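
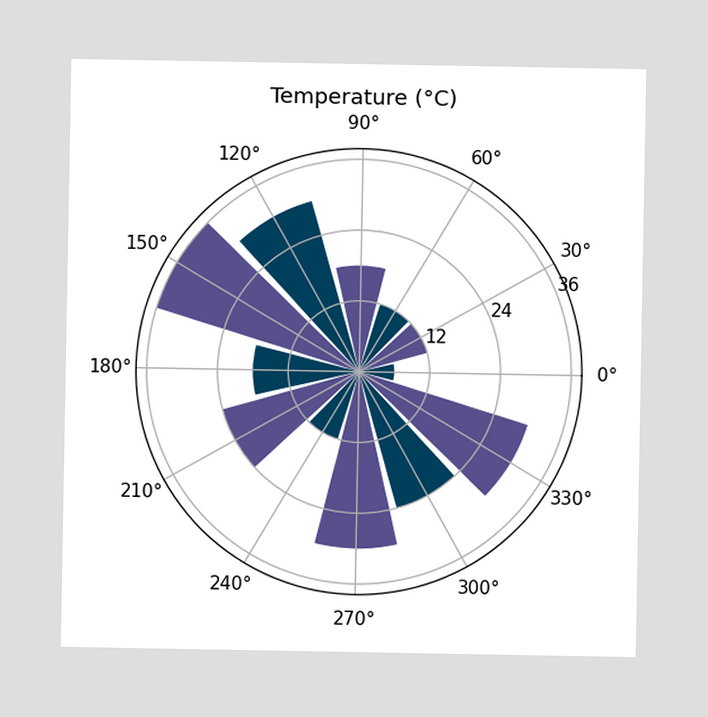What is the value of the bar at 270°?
30°C

The bar at 270° reaches 30°C on the radial axis.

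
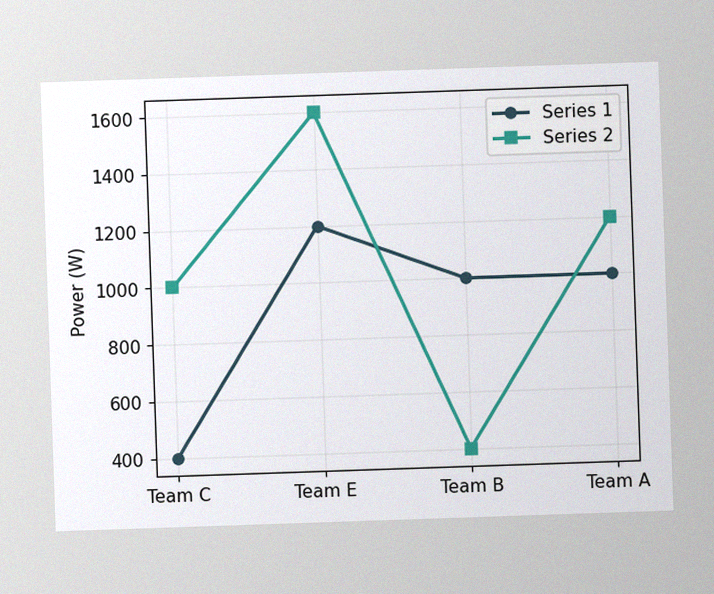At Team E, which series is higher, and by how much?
Series 2, by 400W

The image has some photo noise and uneven lighting. At Team E, Series 2 sits above the other line by 400W.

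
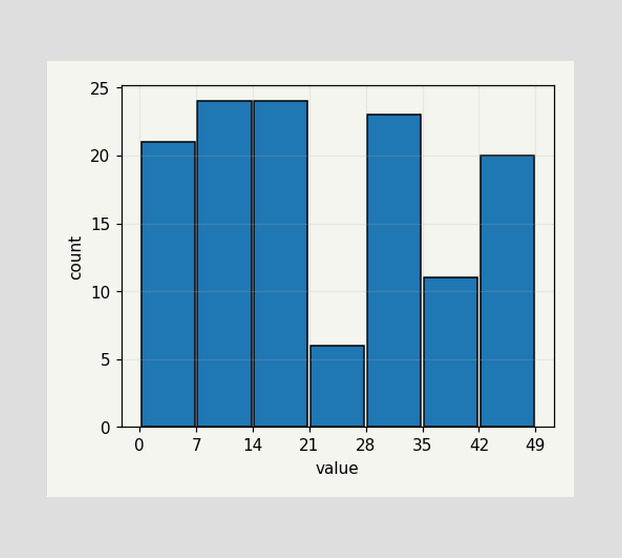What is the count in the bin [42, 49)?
20

The [42, 49) bin has height 20.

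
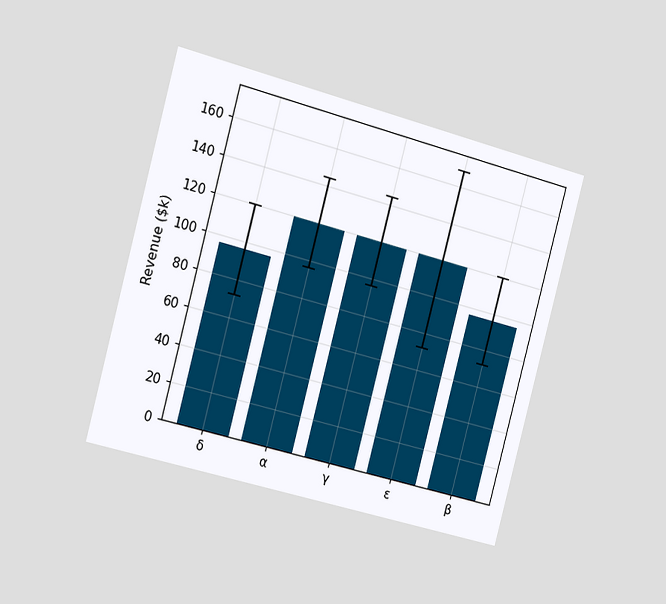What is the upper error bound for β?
The chart is tilted about 15° clockwise and viewed slightly from the left. The β bar's upper whisker reaches $120k.

$120k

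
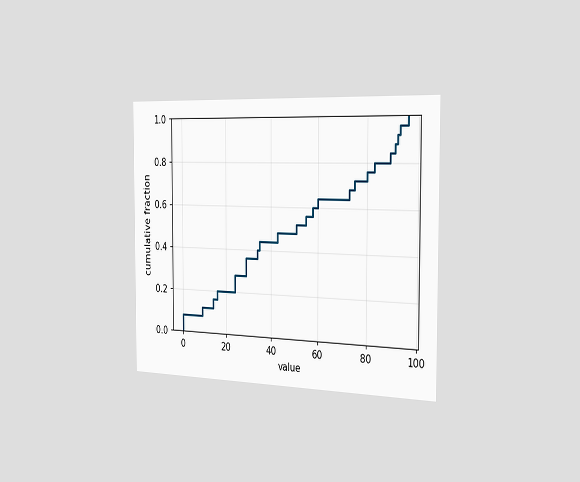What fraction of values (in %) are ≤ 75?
The chart is viewed slightly from the right. At x=75 the ECDF step is at 72%.

72%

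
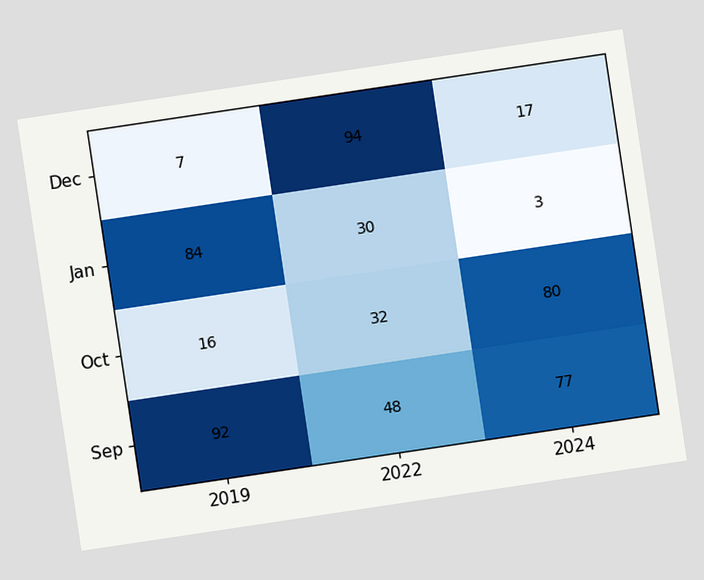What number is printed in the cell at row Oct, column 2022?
32

The chart is tilted about 8° counter-clockwise. The (Oct, 2022) cell reads 32.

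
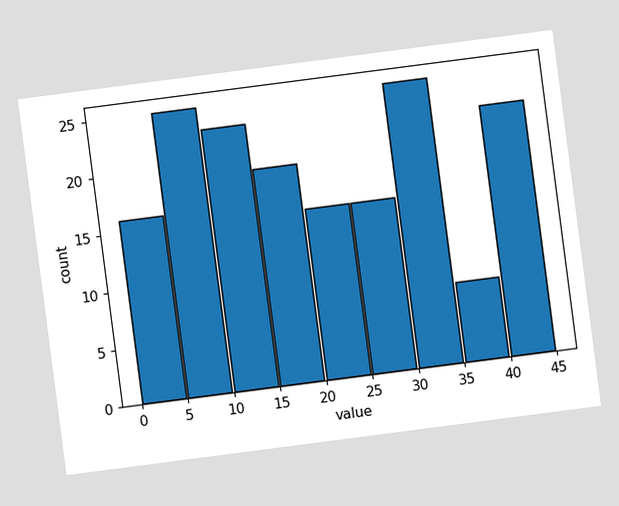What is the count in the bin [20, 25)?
15

The chart is tilted about 7° counter-clockwise. The [20, 25) bin has height 15.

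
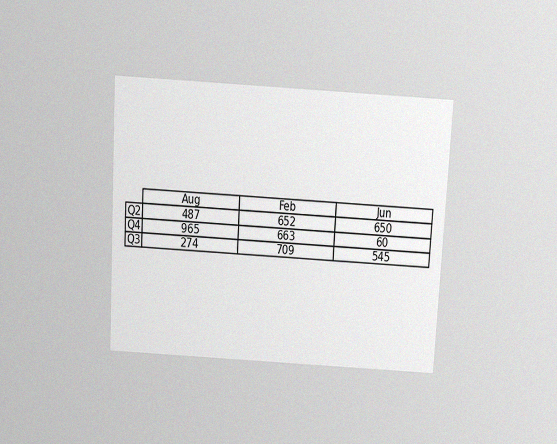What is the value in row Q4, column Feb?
The chart is tilted about 3° clockwise and viewed slightly from above, with some photo noise. The (Q4, Feb) cell reads 663.

663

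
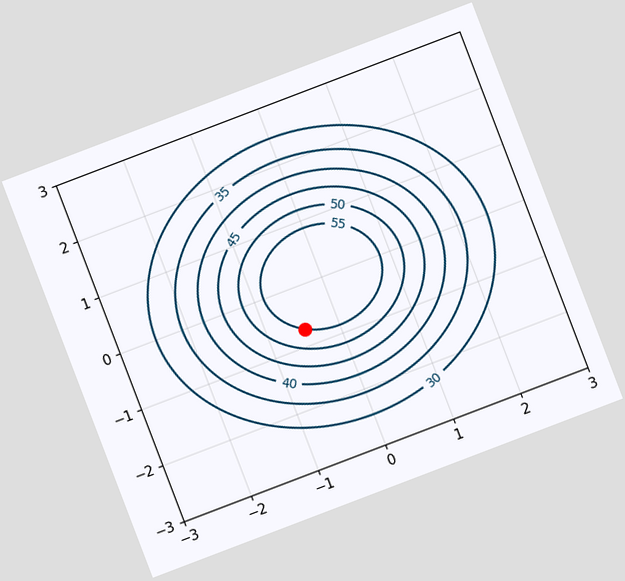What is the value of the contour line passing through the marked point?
The chart is tilted about 21° counter-clockwise. The marked point sits on the contour labelled 55.

55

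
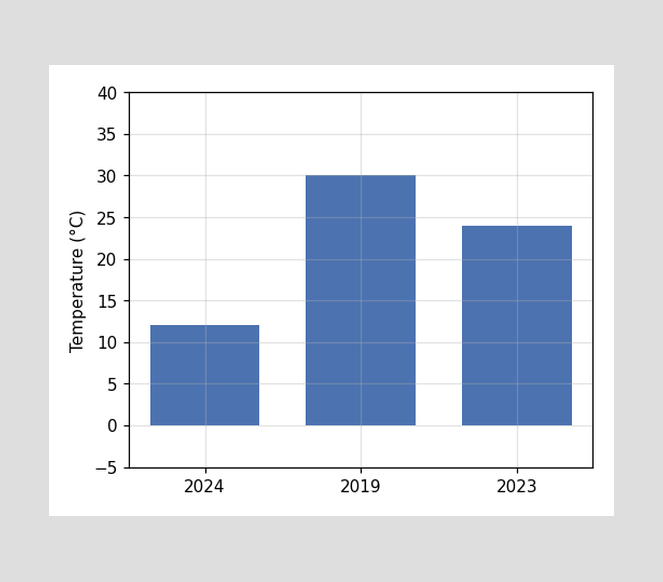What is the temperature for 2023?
24°C

Reading along the chart's y-axis, the 2023 bar reaches 24°C.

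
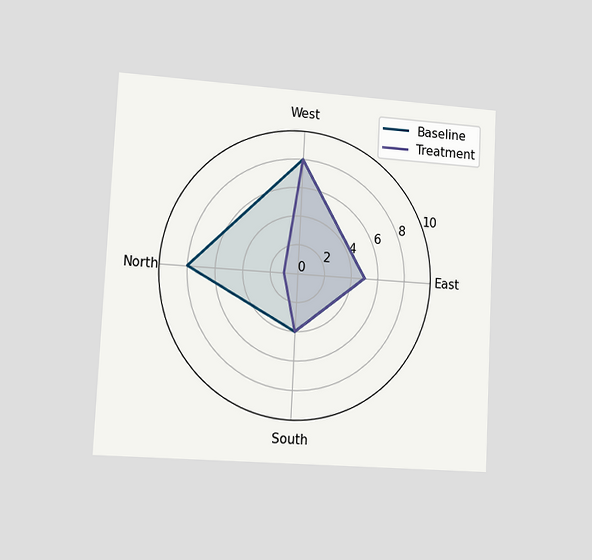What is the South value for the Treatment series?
4

The chart is tilted about 3° clockwise and viewed slightly from the left. On the South axis, Treatment reaches 4.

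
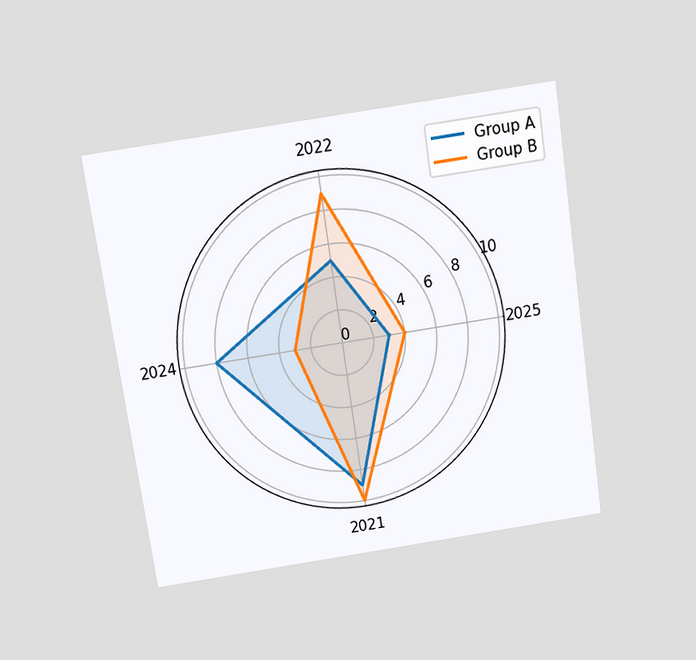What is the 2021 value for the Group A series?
9

The chart is tilted about 8° counter-clockwise and viewed slightly from above. On the 2021 axis, Group A reaches 9.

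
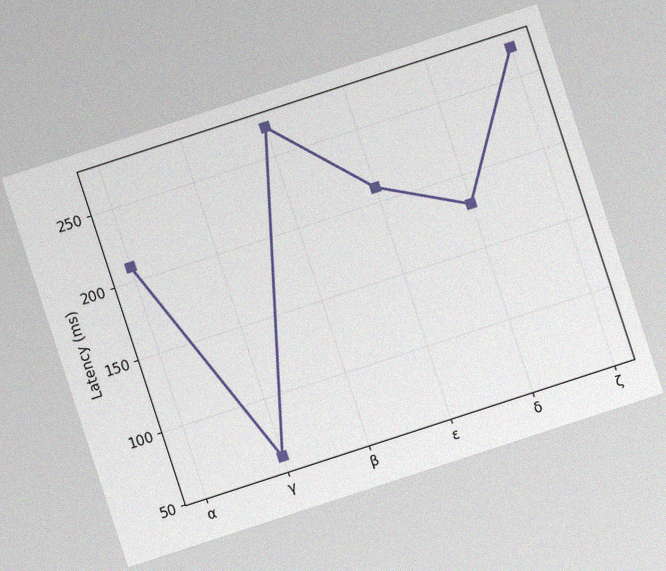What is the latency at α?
The chart is tilted about 18° counter-clockwise, with some photo noise. At α, the line is at 210ms.

210ms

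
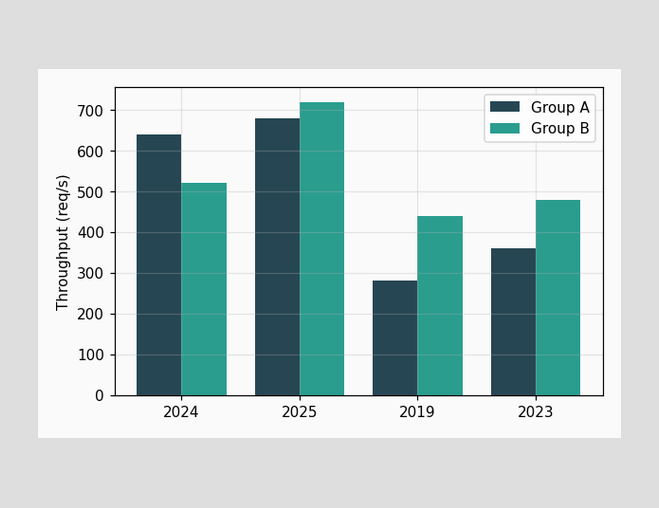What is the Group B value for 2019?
The Group B bar at 2019 reaches 440req/s on the y-axis.

440req/s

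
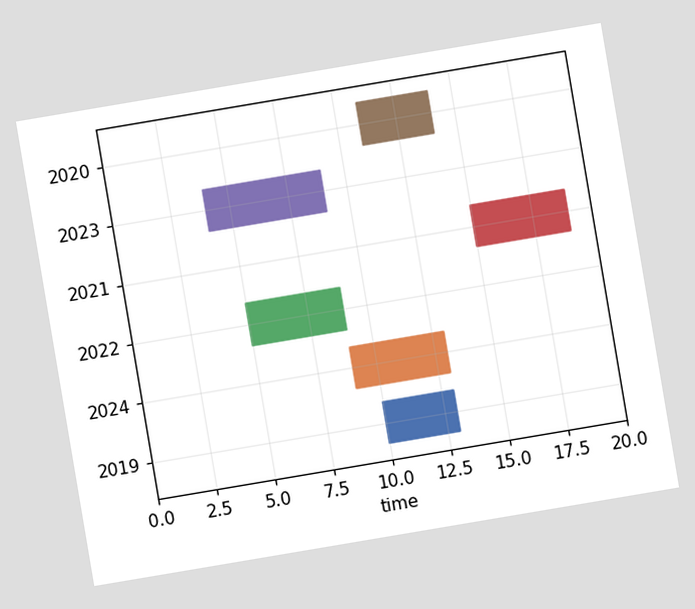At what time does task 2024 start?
The chart is tilted about 10° counter-clockwise. The 2024 bar begins at t=9.

9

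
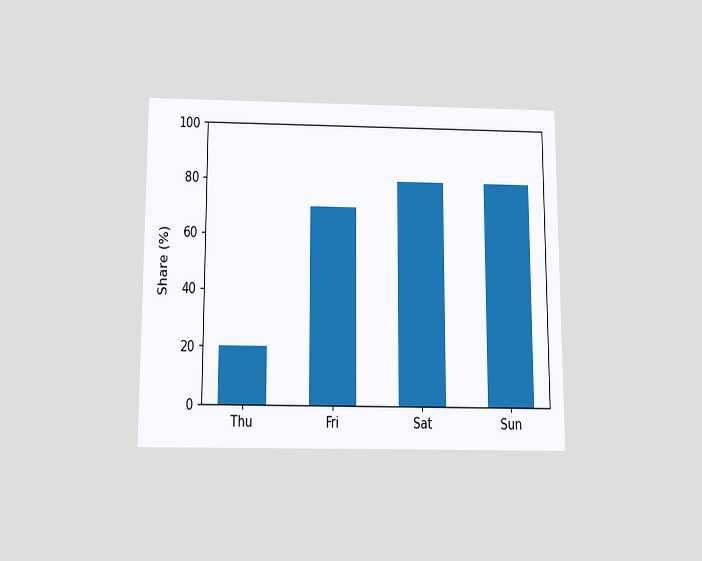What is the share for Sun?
The chart is viewed slightly from below. Reading along the chart's y-axis, the Sun bar reaches 80%.

80%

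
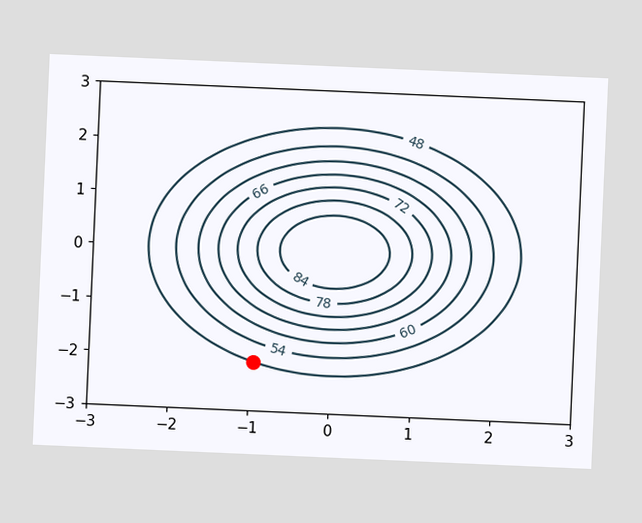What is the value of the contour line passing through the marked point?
The chart is tilted about 2° clockwise. The marked point sits on the contour labelled 48.

48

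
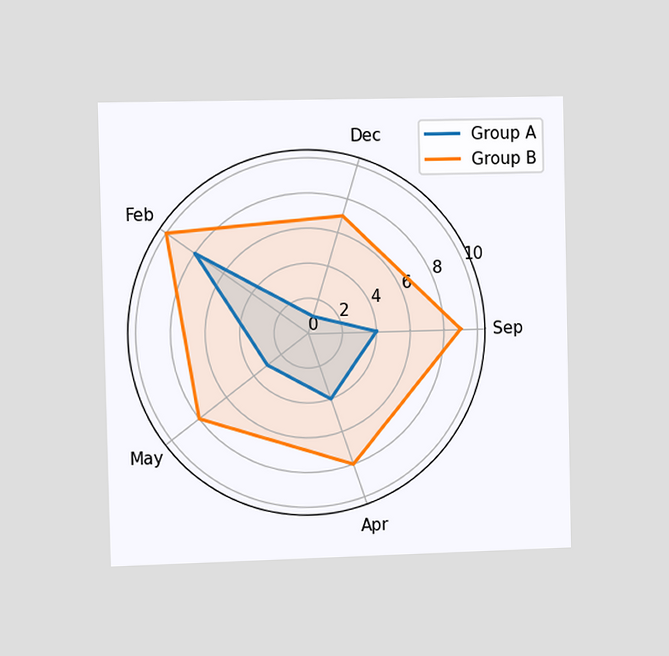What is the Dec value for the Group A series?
The chart is viewed slightly from the left. On the Dec axis, Group A reaches 1.

1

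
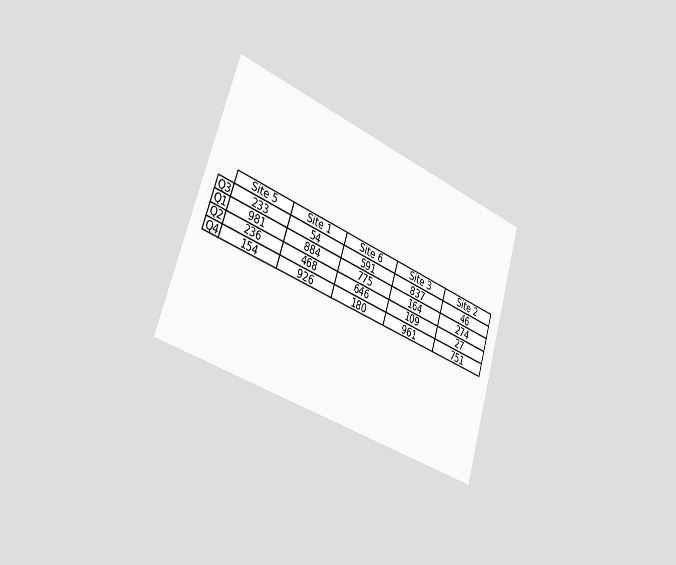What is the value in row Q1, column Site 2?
274

The chart is tilted about 18° clockwise and viewed slightly from the left. The (Q1, Site 2) cell reads 274.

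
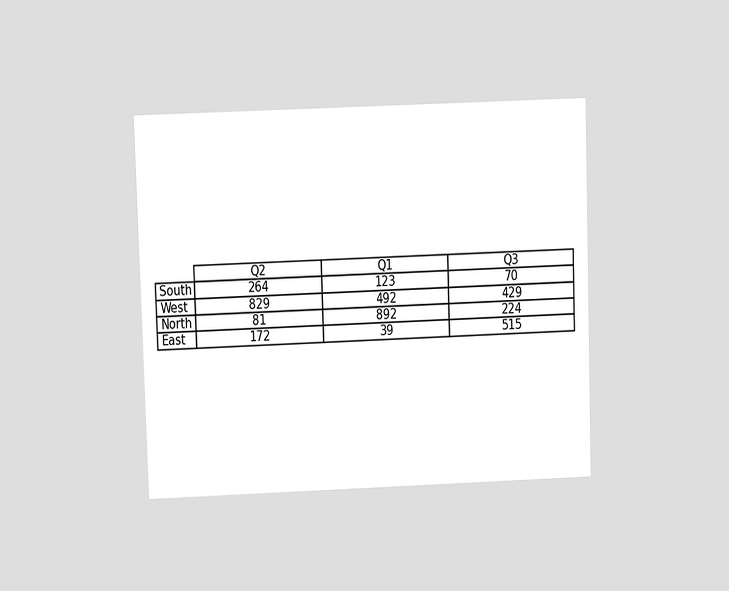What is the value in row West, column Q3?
429

The chart is viewed slightly from above. The (West, Q3) cell reads 429.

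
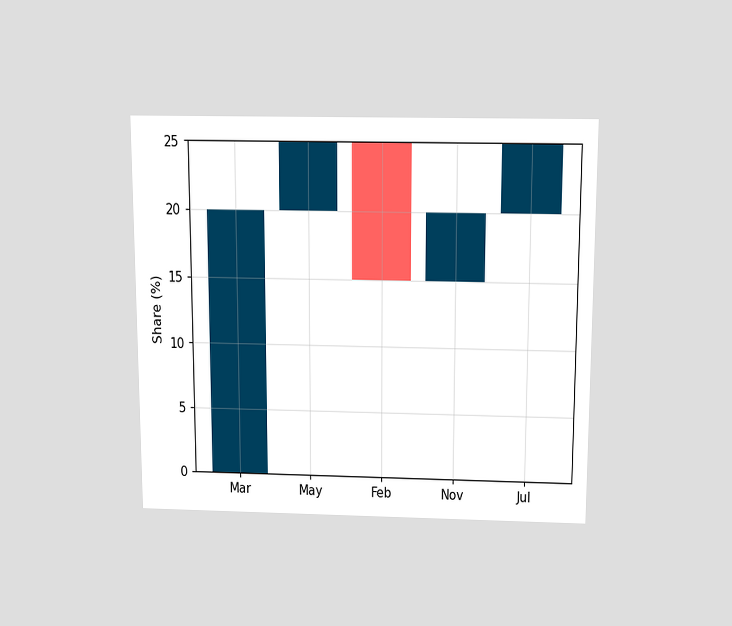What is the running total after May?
The chart is viewed slightly from above. After May the running total reaches 25%.

25%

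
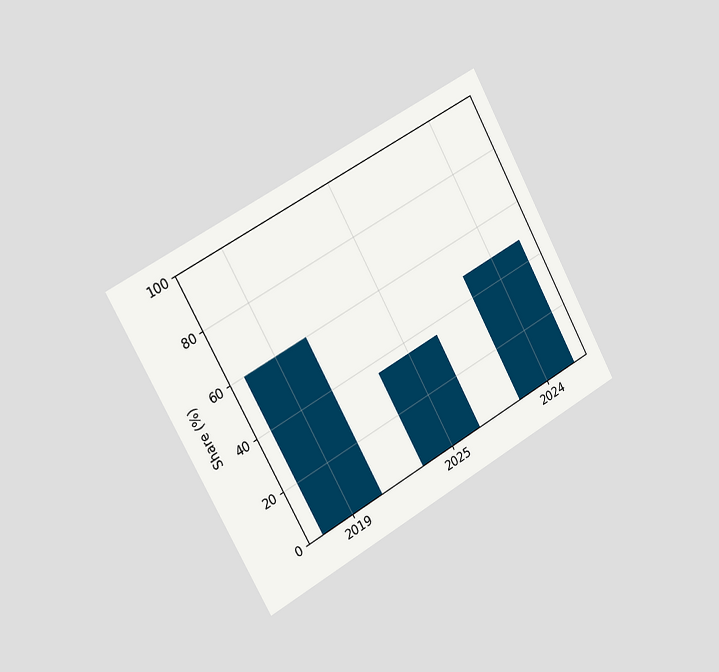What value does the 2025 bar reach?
36%

The chart is tilted about 29° counter-clockwise and viewed slightly from the left. Reading along the chart's y-axis, the 2025 bar reaches 36%.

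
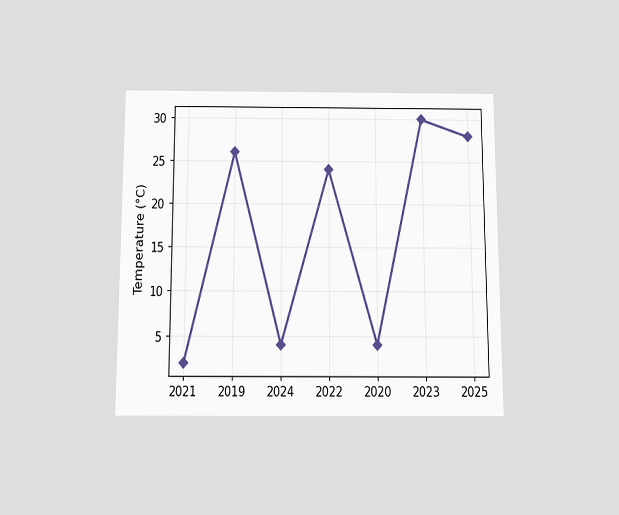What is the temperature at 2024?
4°C

The chart is viewed slightly from below. At 2024, the line is at 4°C.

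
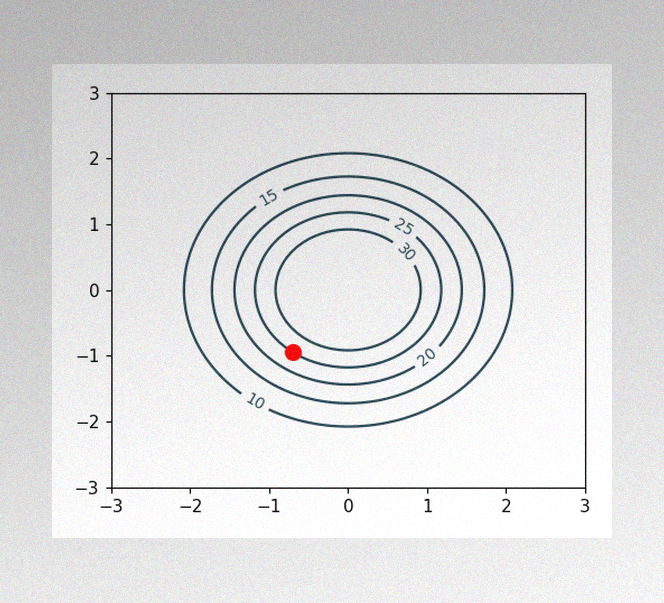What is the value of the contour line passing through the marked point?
The image has some photo noise and uneven lighting. The marked point sits on the contour labelled 25.

25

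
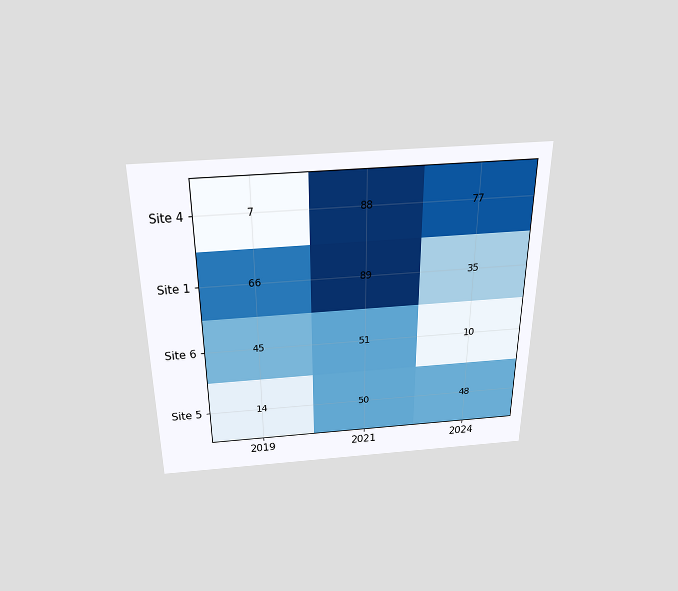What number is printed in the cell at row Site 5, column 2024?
The chart is viewed slightly from above. The (Site 5, 2024) cell reads 48.

48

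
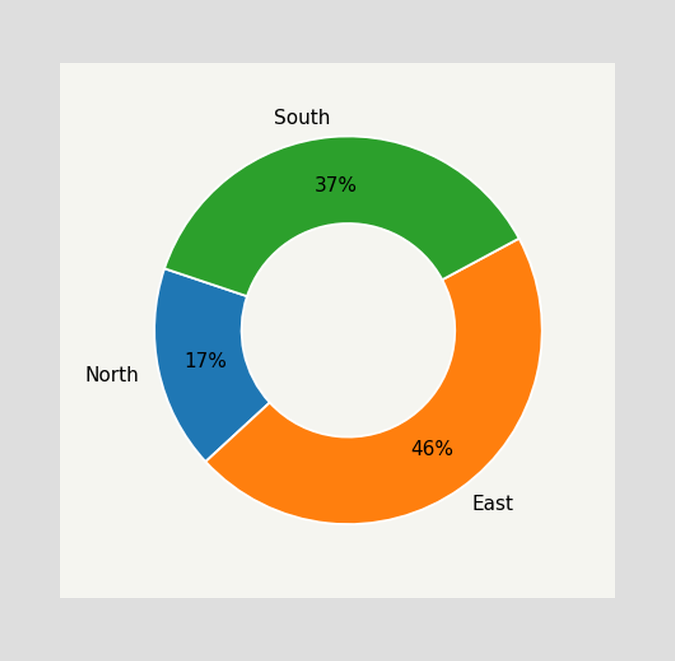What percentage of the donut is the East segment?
46%

The East segment takes up 46% of the ring.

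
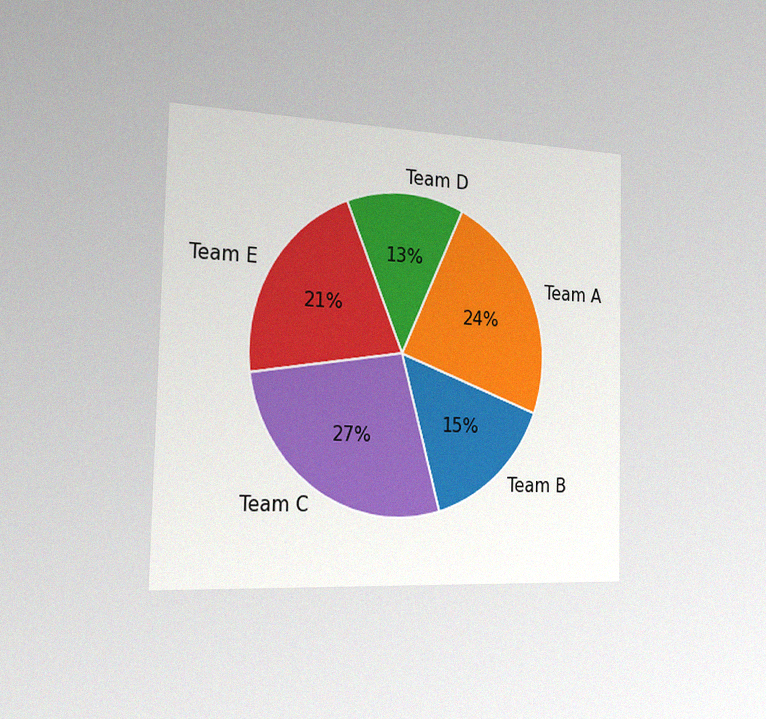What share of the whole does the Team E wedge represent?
The chart is viewed slightly from the left, with some photo noise. The Team E slice takes up 21% of the pie.

21%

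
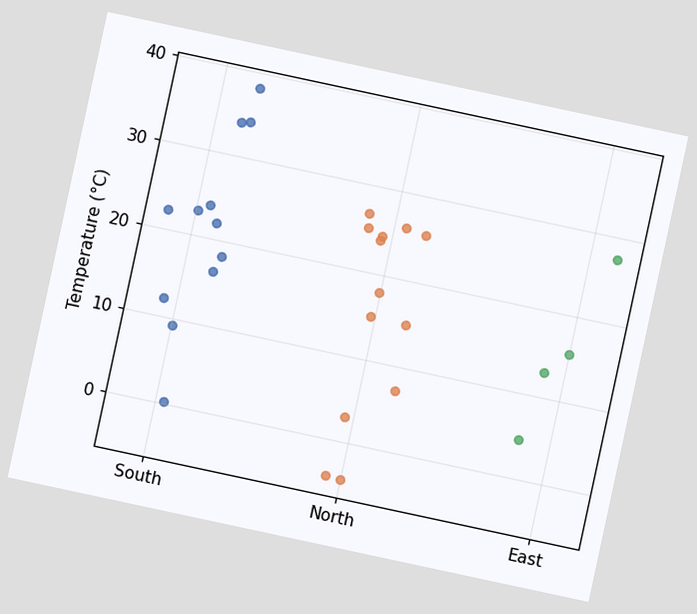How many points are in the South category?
The chart is tilted about 12° clockwise. Counting the markers in the South column gives 12.

12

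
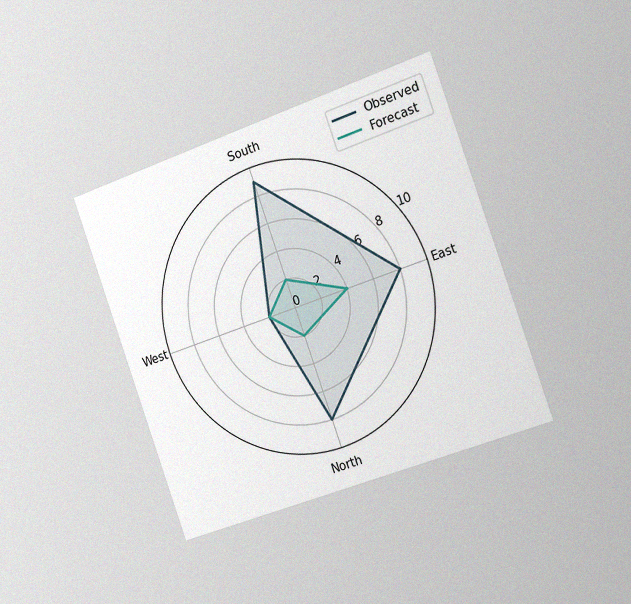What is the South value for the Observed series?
9

The chart is tilted about 20° counter-clockwise and viewed slightly from the right, with some photo noise. On the South axis, Observed reaches 9.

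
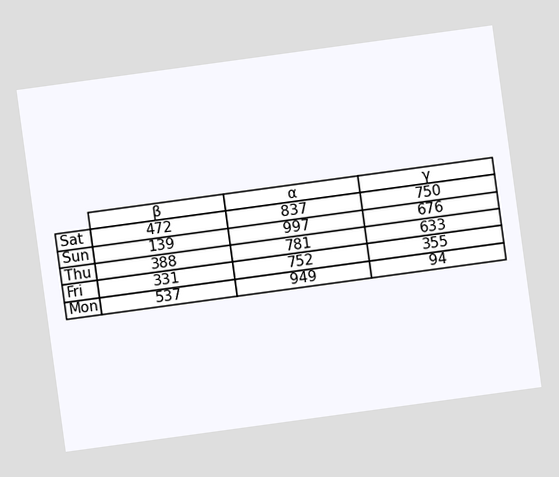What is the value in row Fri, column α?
The chart is tilted about 8° counter-clockwise. The (Fri, α) cell reads 752.

752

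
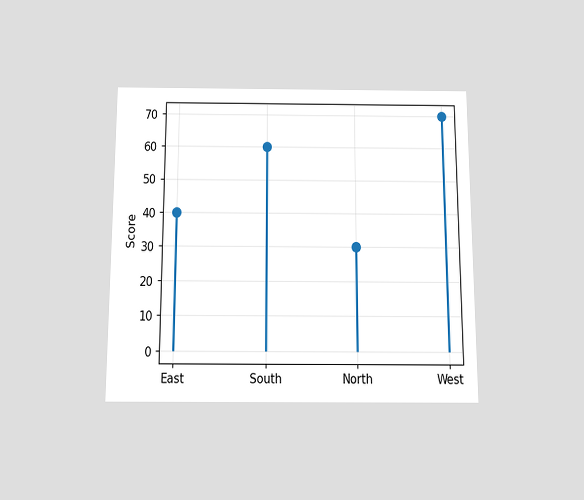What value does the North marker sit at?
The chart is viewed slightly from below. The North marker sits at 30.

30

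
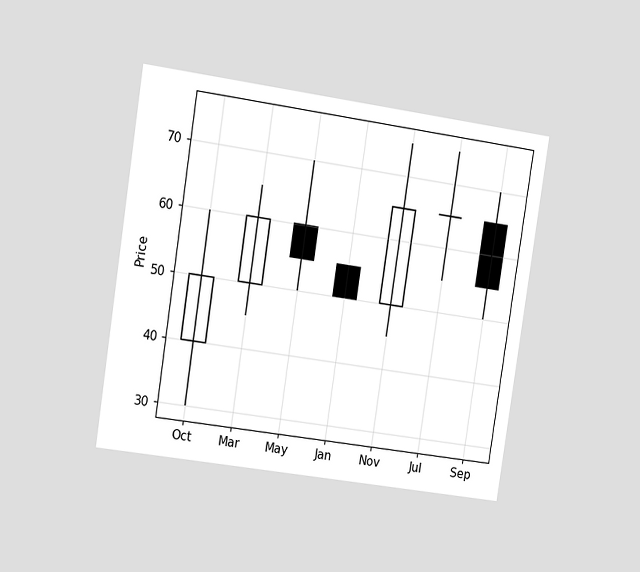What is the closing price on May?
The chart is tilted about 9° clockwise and viewed slightly from the left. The May candle closes at 55.

55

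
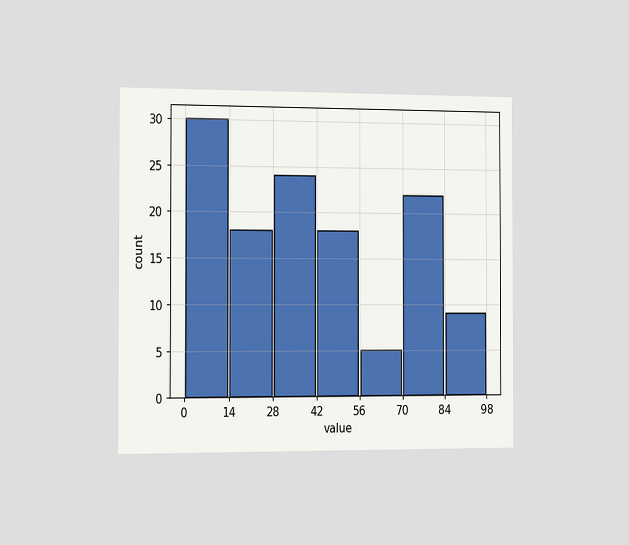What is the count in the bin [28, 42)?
The chart is viewed slightly from the left. The [28, 42) bin has height 24.

24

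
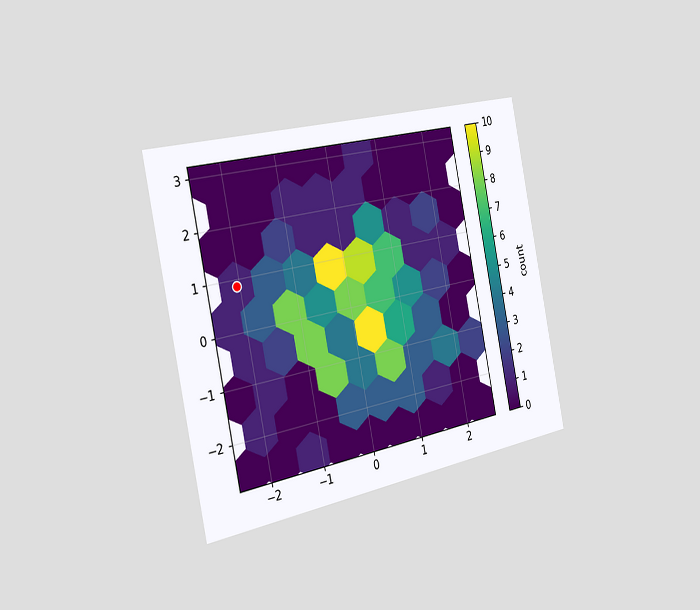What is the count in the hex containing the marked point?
The chart is tilted about 12° counter-clockwise and viewed slightly from the left. The marked hex reads 1 on the colorbar.

1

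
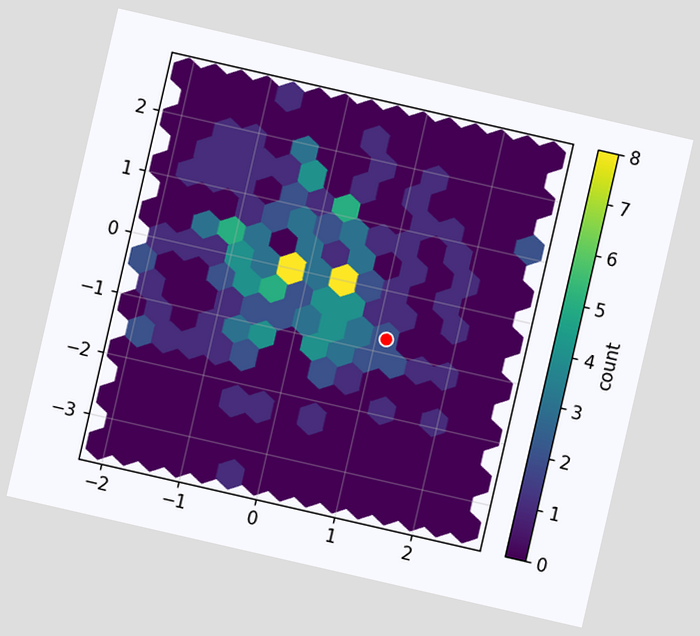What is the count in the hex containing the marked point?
The chart is tilted about 13° clockwise. The marked hex reads 2 on the colorbar.

2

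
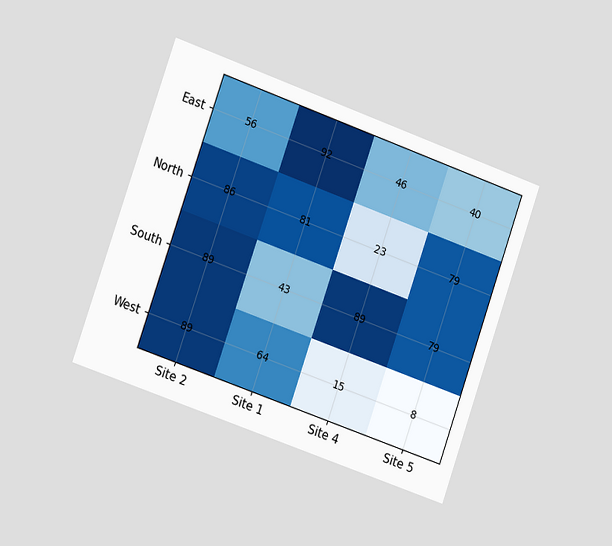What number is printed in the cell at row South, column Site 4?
89

The chart is tilted about 19° clockwise and viewed slightly from the left. The (South, Site 4) cell reads 89.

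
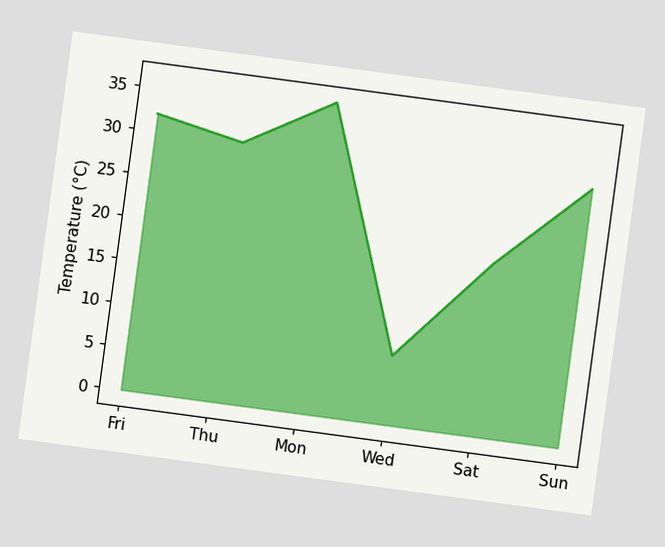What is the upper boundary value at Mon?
The chart is tilted about 8° clockwise. At Mon the upper boundary is at 36°C.

36°C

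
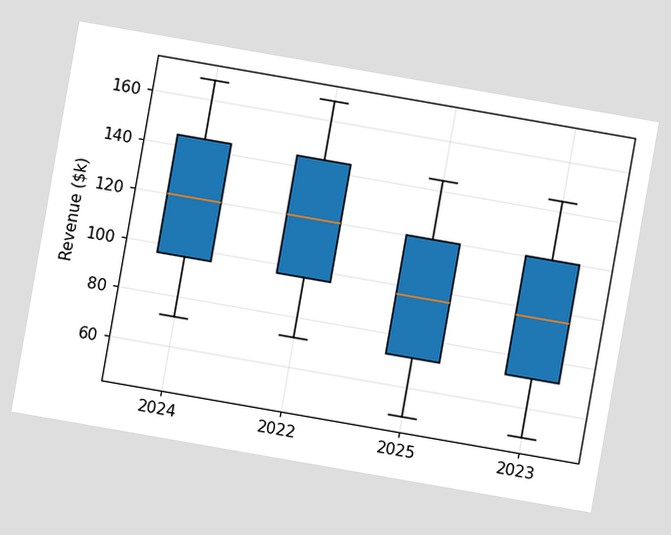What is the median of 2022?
$120k

The chart is tilted about 10° clockwise. The median line in the 2022 box sits at $120k.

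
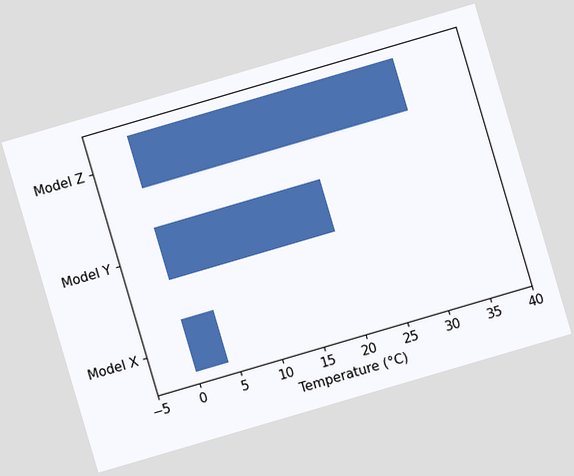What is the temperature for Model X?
4°C

The chart is tilted about 16° counter-clockwise. Reading along the chart's x-axis, the Model X bar reaches 4°C.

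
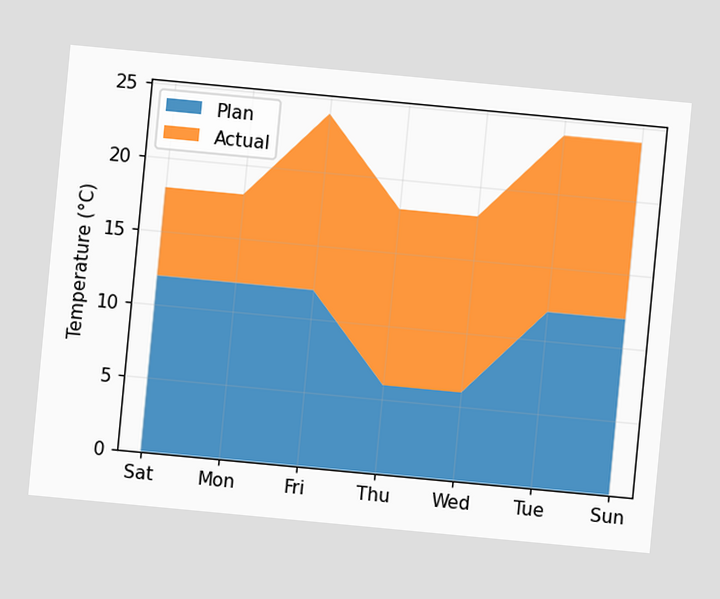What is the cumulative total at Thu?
18°C

The chart is tilted about 5° clockwise. The stacked total at Thu reaches 18°C.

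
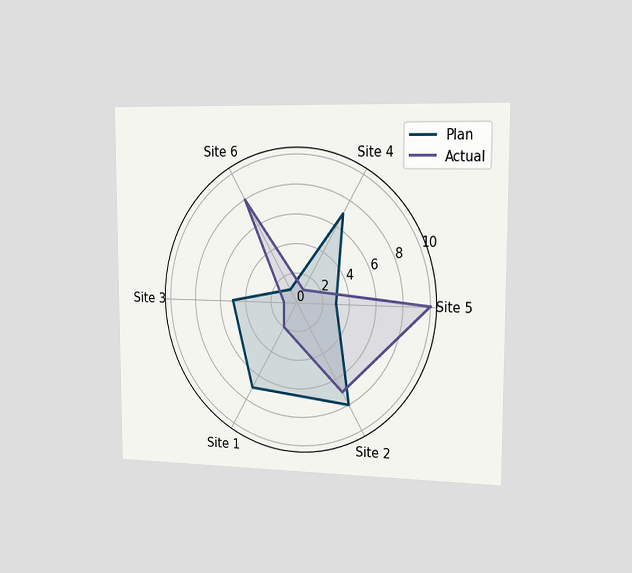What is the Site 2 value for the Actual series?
The chart is viewed slightly from the right. On the Site 2 axis, Actual reaches 7.

7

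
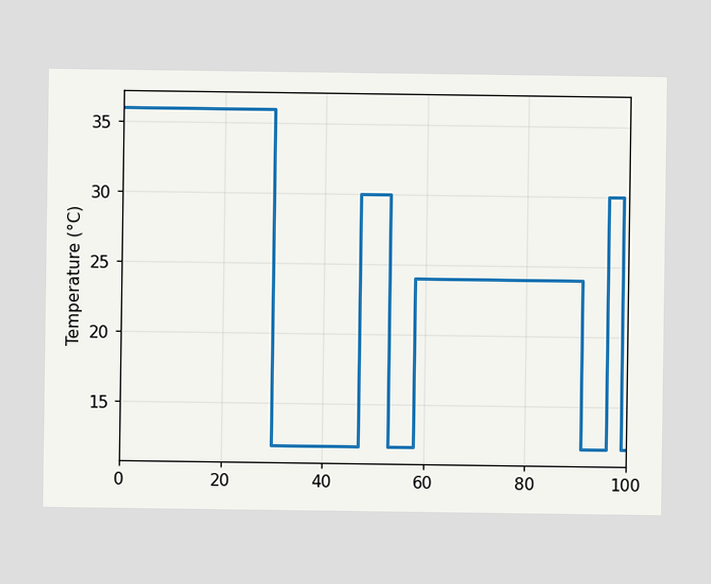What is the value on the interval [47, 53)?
30°C

On [47, 53) the step sits at 30°C.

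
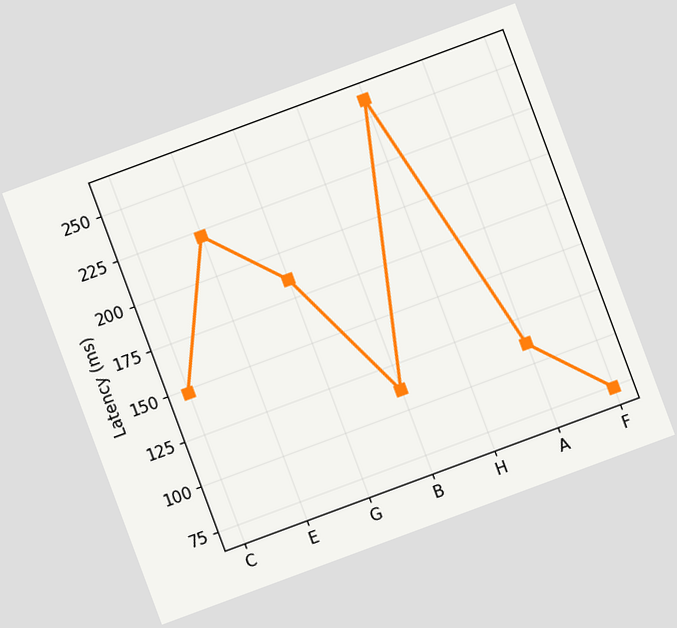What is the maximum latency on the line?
The chart is tilted about 20° counter-clockwise. The highest point is at H, and reading across to the y-axis gives 259ms.

259ms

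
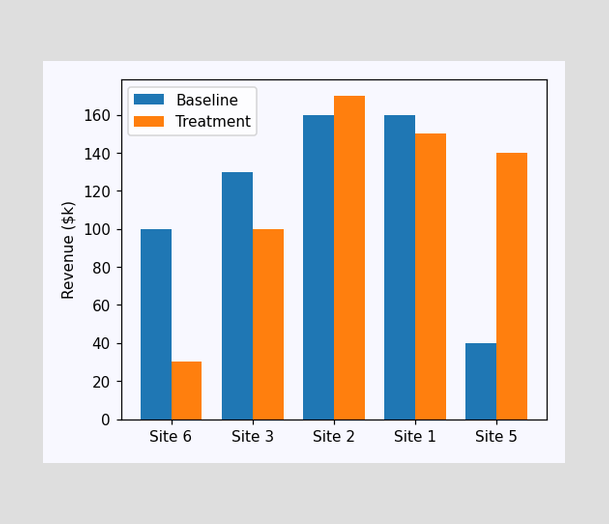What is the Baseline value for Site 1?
The Baseline bar at Site 1 reaches $160k on the y-axis.

$160k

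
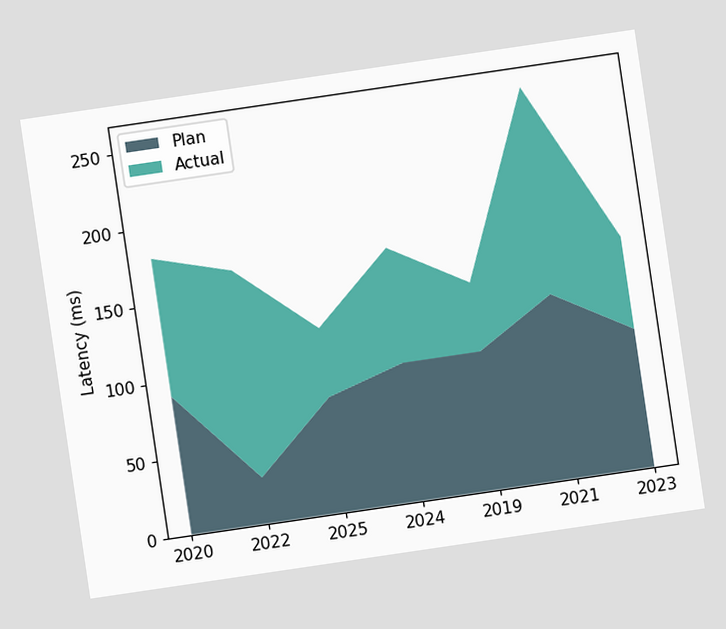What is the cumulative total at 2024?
The chart is tilted about 8° counter-clockwise. The stacked total at 2024 reaches 165ms.

165ms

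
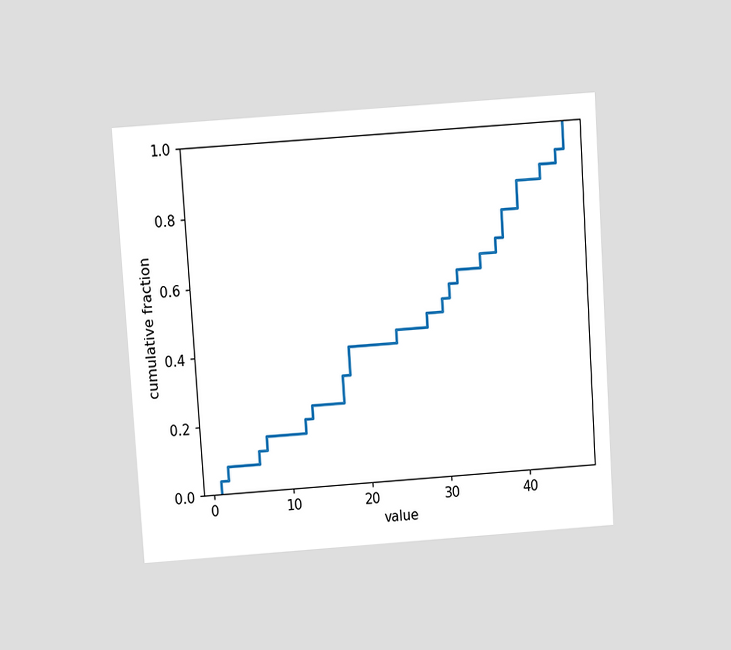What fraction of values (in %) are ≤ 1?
4%

The chart is tilted about 4° counter-clockwise and viewed slightly from above. At x=1 the ECDF step is at 4%.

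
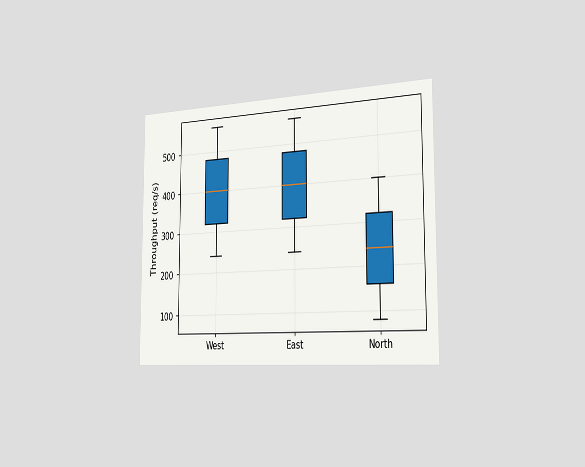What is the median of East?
400req/s

The chart is viewed slightly from the right. The median line in the East box sits at 400req/s.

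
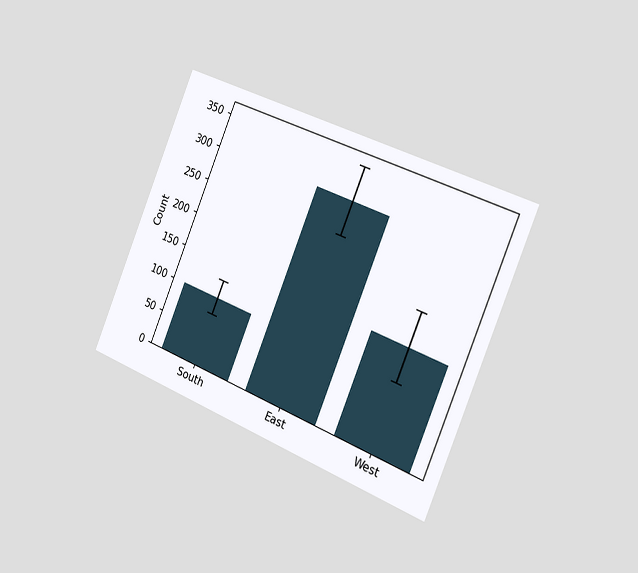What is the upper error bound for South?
The chart is tilted about 22° clockwise and viewed slightly from the right. The South bar's upper whisker reaches 125.

125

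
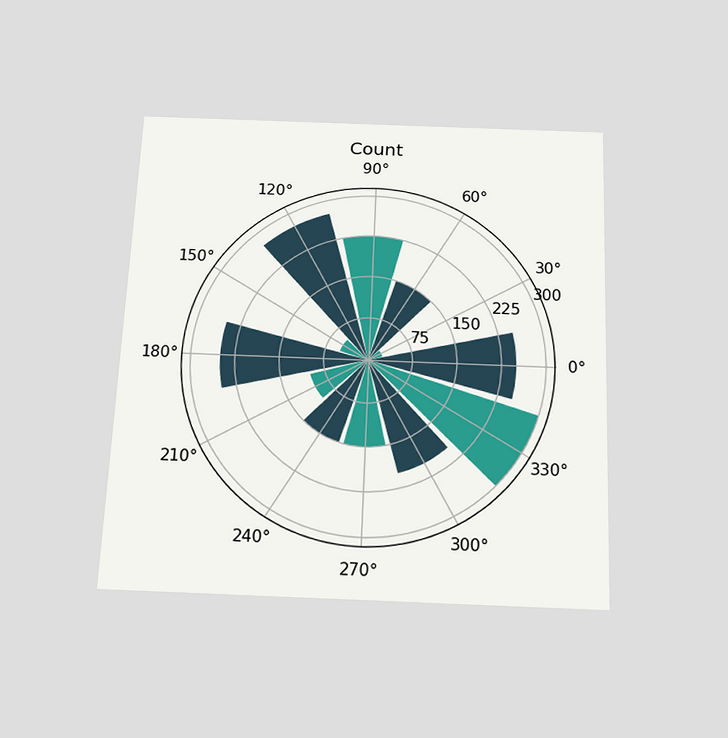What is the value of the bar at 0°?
The chart is tilted about 2° clockwise and viewed slightly from below. The bar at 0° reaches 250 on the radial axis.

250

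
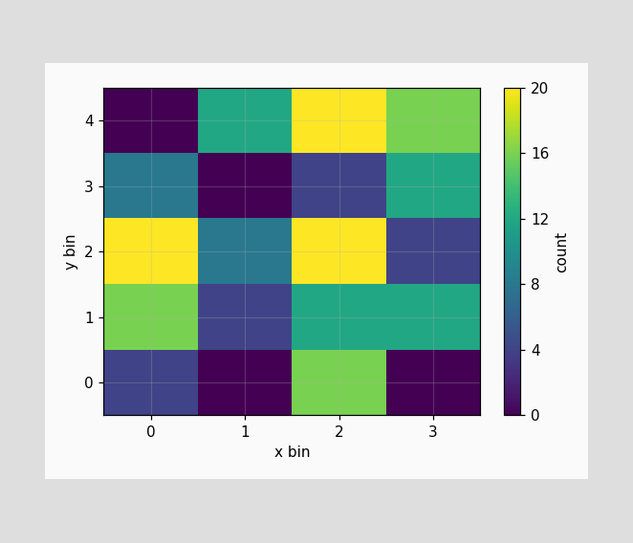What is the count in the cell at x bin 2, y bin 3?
4

Matching the cell (2, 3) against the colorbar gives 4.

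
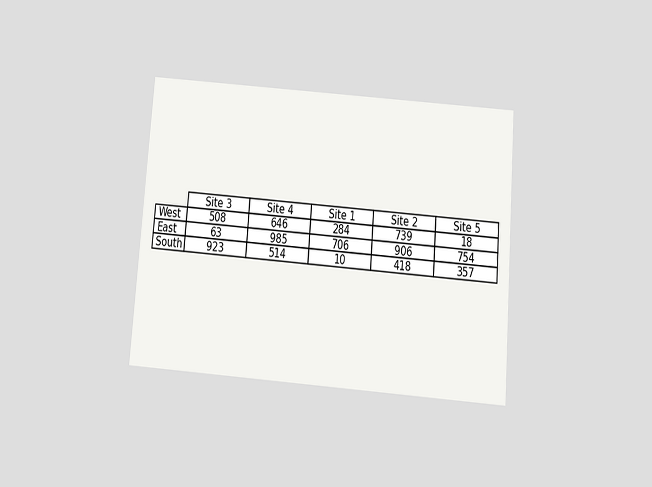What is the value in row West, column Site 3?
The chart is tilted about 4° clockwise and viewed slightly from below. The (West, Site 3) cell reads 508.

508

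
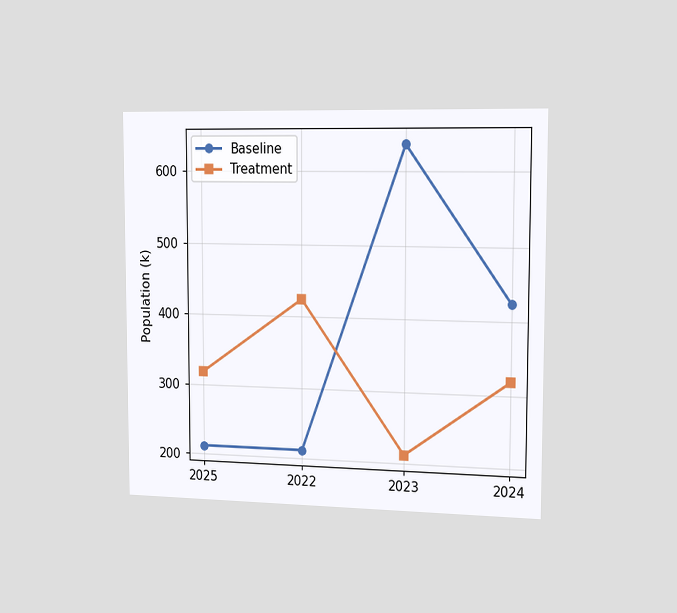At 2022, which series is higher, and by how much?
The chart is viewed slightly from the right. At 2022, Treatment sits above the other line by 212k.

Treatment, by 212k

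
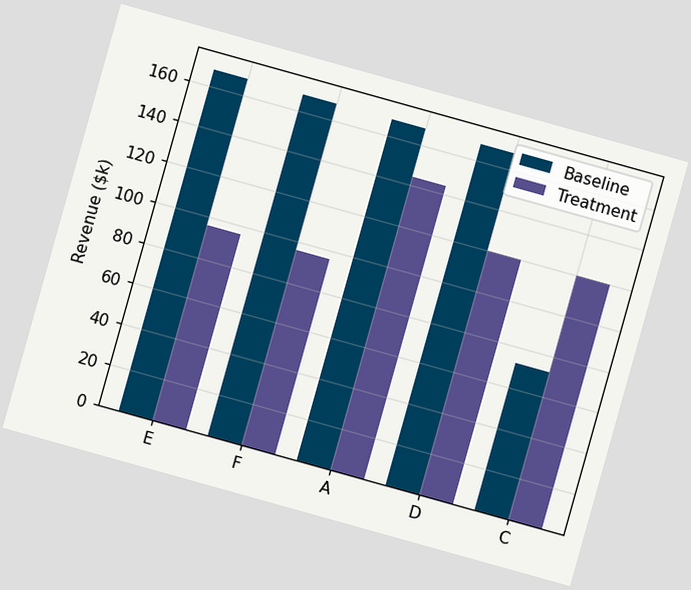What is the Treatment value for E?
$96k

The chart is tilted about 16° clockwise. The Treatment bar at E reaches $96k on the y-axis.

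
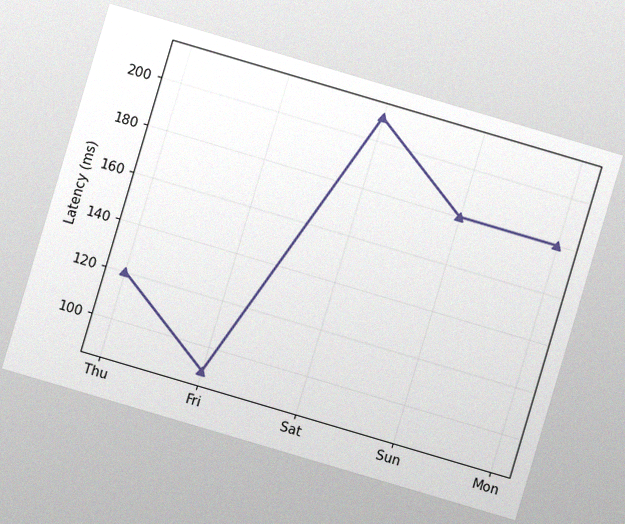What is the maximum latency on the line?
The chart is tilted about 16° clockwise, with some photo noise. The highest point is at Sat, and reading across to the y-axis gives 210ms.

210ms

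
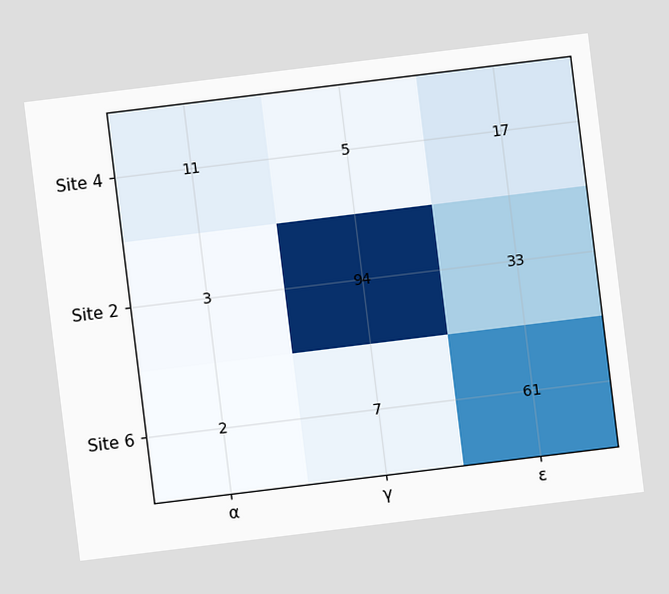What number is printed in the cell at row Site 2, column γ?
94

The chart is tilted about 7° counter-clockwise. The (Site 2, γ) cell reads 94.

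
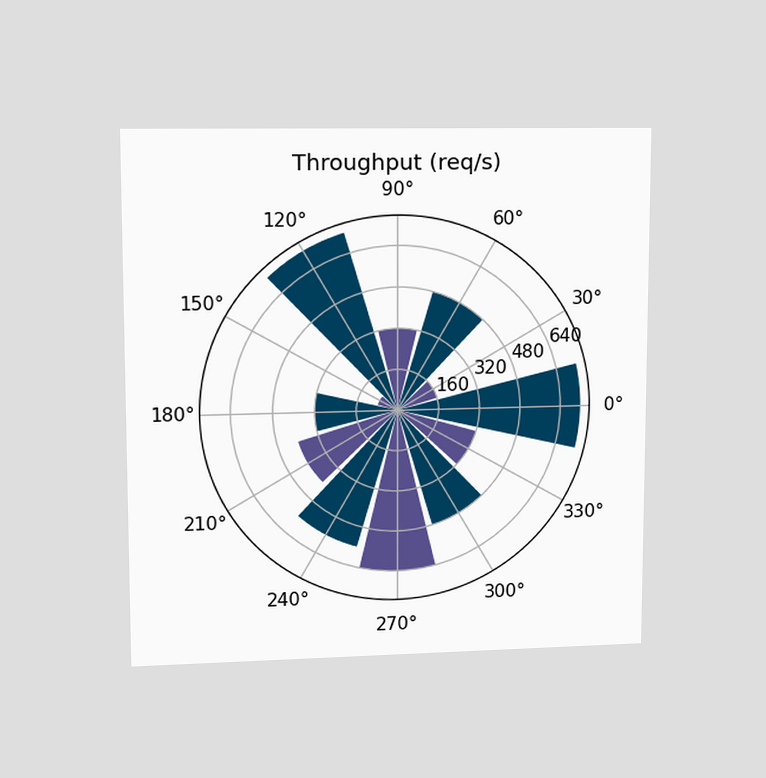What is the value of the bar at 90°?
The chart is viewed at a slight angle. The bar at 90° reaches 320req/s on the radial axis.

320req/s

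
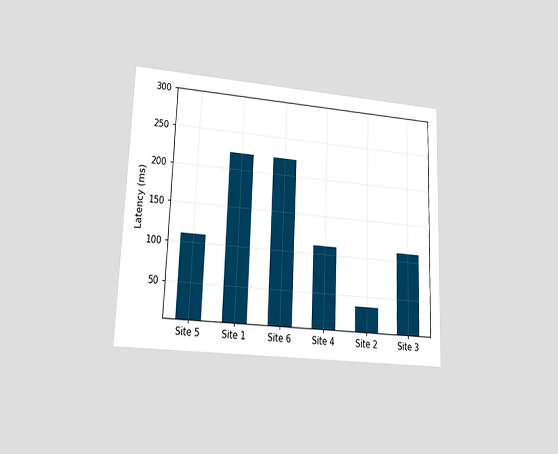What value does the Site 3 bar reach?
111ms

The chart is tilted about 2° clockwise and viewed at a slight angle. Reading along the chart's y-axis, the Site 3 bar reaches 111ms.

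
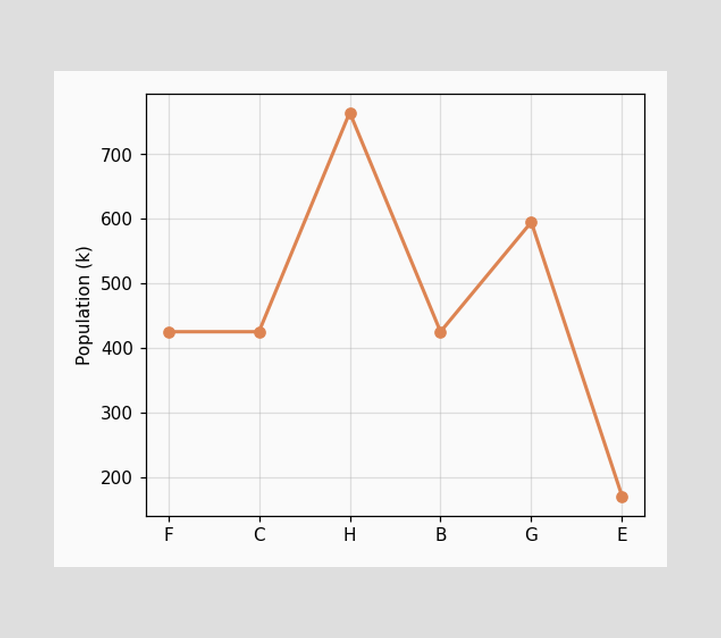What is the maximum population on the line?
The highest point is at H, and reading across to the y-axis gives 765k.

765k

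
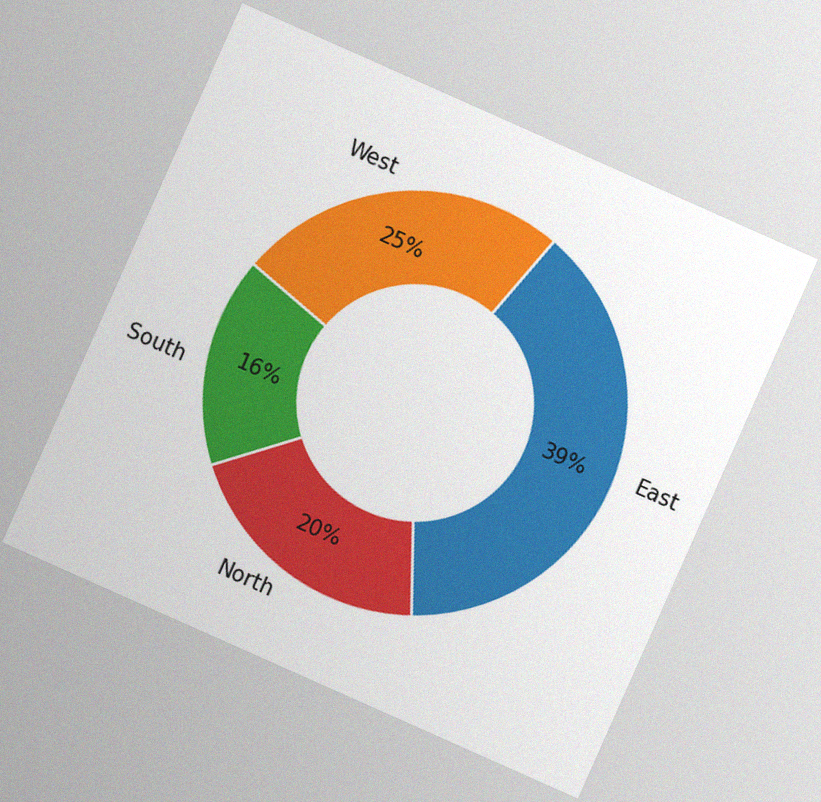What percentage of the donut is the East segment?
39%

The chart is tilted about 24° clockwise, with some photo noise. The East segment takes up 39% of the ring.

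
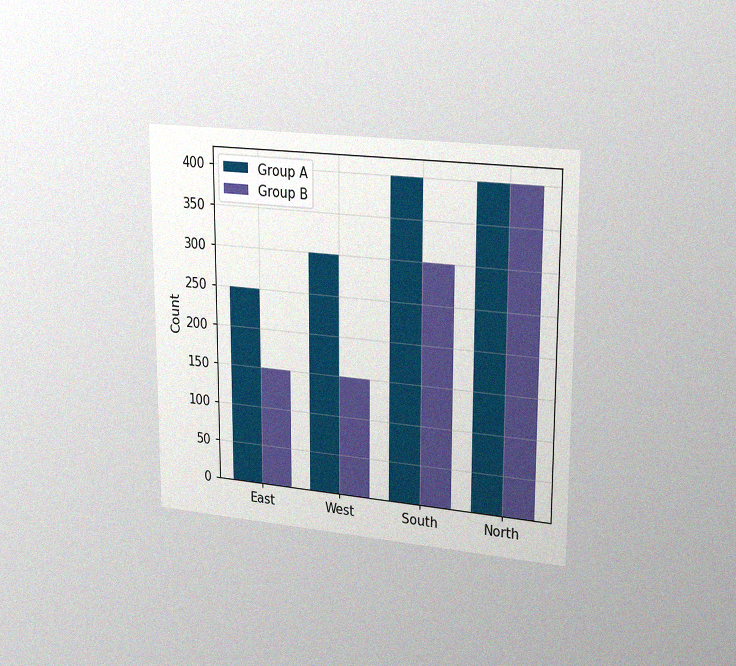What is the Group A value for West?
300

The chart is viewed slightly from the right, with some photo noise. The Group A bar at West reaches 300 on the y-axis.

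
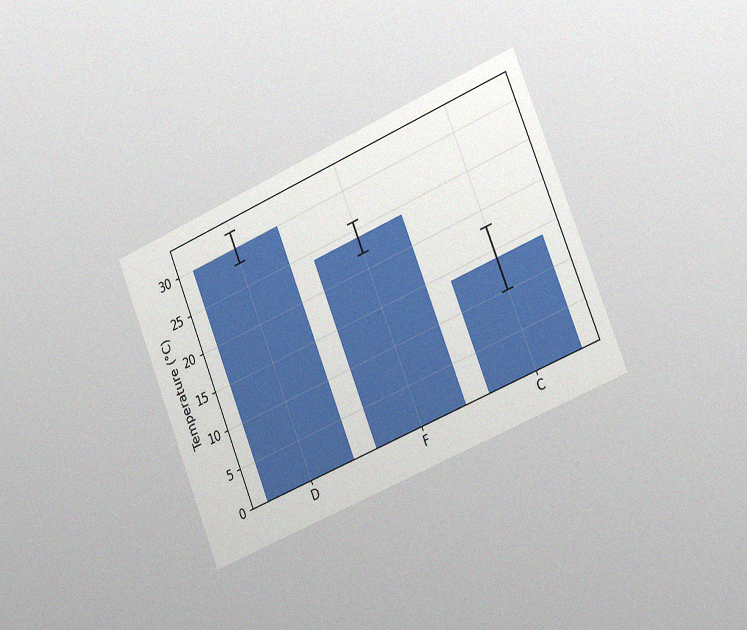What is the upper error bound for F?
The chart is tilted about 22° counter-clockwise and viewed slightly from the right, with some photo noise. The F bar's upper whisker reaches 26°C.

26°C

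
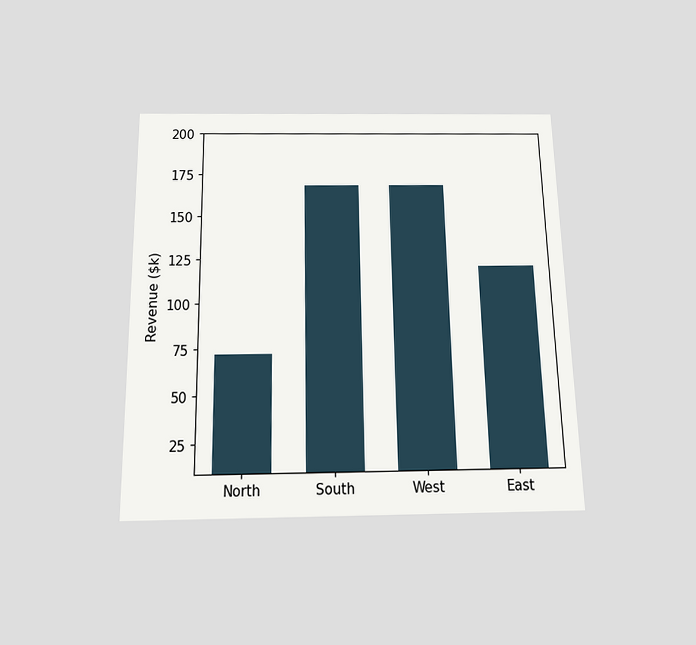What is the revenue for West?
The chart is viewed slightly from below. Reading along the chart's y-axis, the West bar reaches $168k.

$168k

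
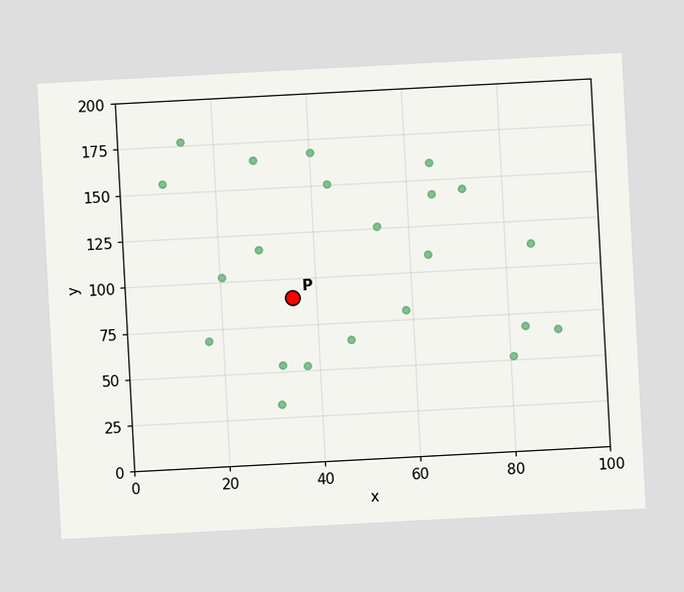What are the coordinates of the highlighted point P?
(35, 90)

The chart is tilted about 3° counter-clockwise. Following the gridlines from P to each axis, P sits at (35, 90).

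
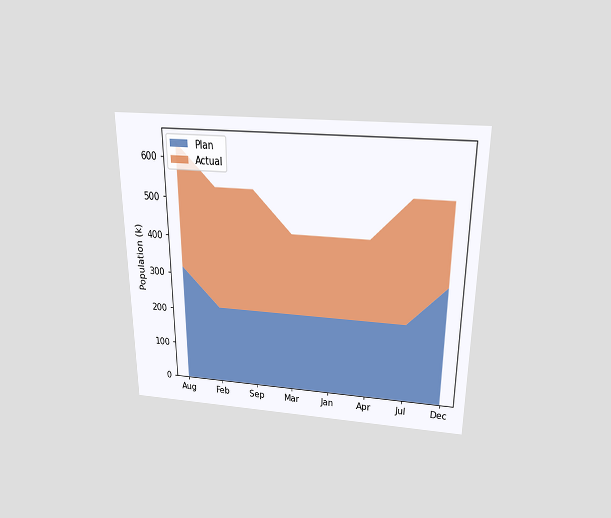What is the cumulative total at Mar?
The chart is viewed slightly from above. The stacked total at Mar reaches 424k.

424k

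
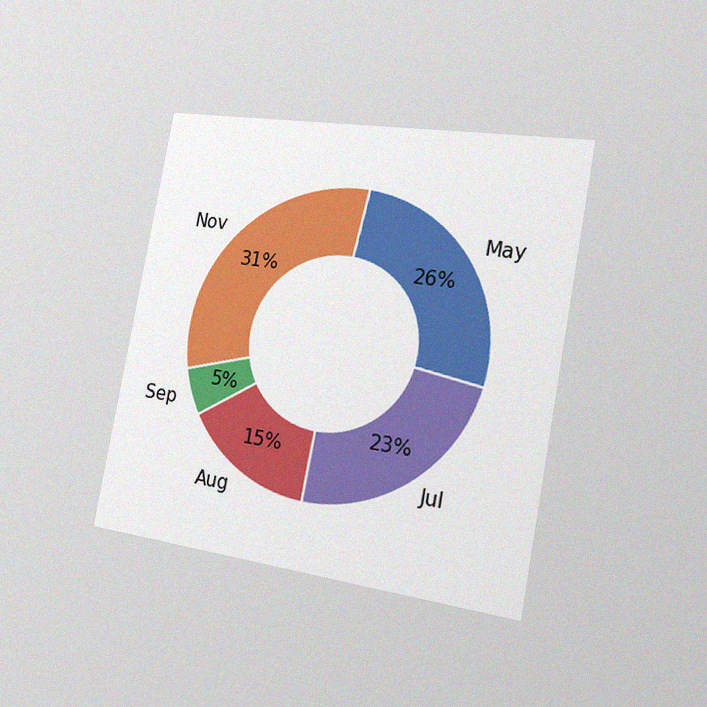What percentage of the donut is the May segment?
26%

The chart is tilted about 11° clockwise and viewed slightly from the right, with some photo noise. The May segment takes up 26% of the ring.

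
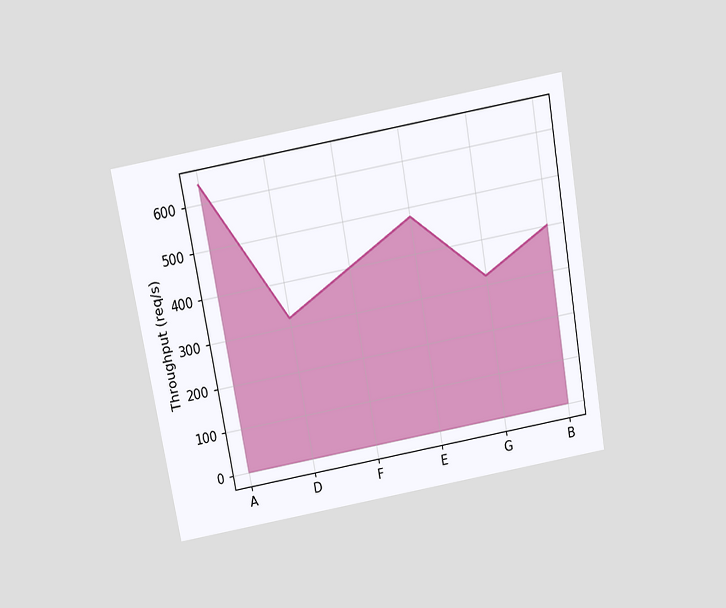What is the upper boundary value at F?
400req/s

The chart is tilted about 10° counter-clockwise and viewed slightly from above. At F the upper boundary is at 400req/s.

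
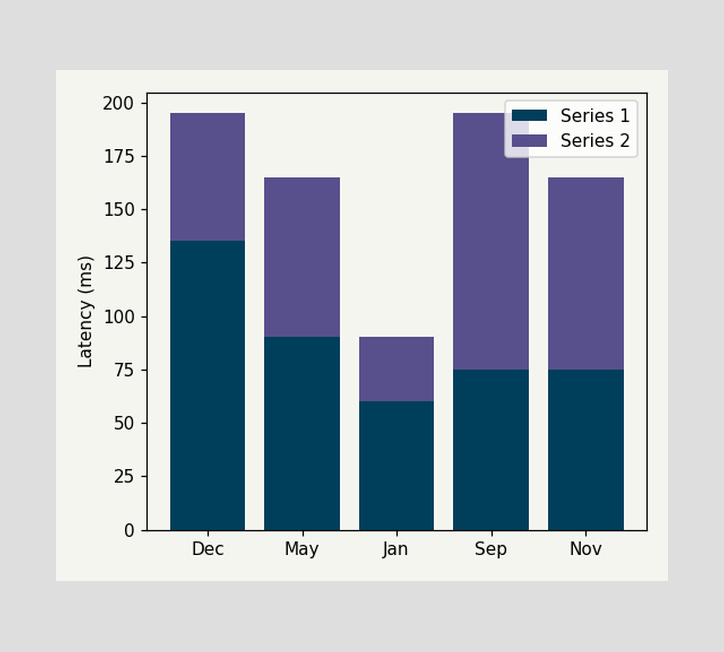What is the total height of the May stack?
165ms

The May stack's top reaches 165ms on the y-axis.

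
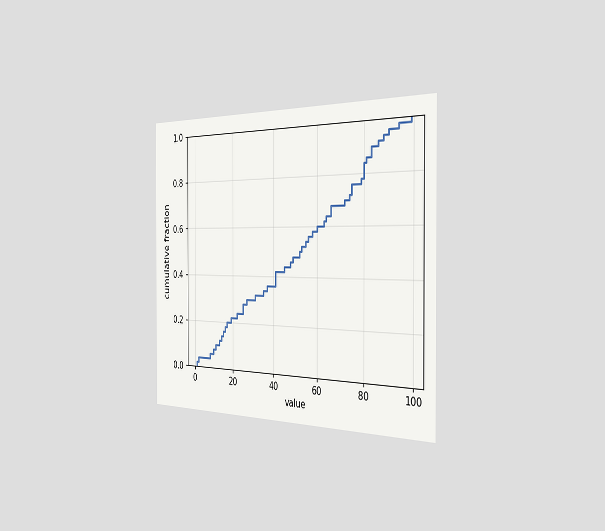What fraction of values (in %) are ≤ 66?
68%

The chart is viewed slightly from the right. At x=66 the ECDF step is at 68%.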